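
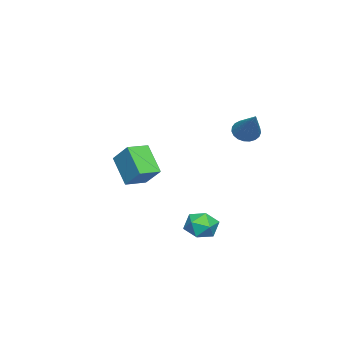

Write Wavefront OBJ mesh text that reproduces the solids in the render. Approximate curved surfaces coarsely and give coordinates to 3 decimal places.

v -4.045 1.785 0.354
v -3.557 1.587 0.009
v -2.795 2.615 1.646
v -3.605 1.823 -0.095
v -3.73 2.052 -0.122
v -3.909 2.235 -0.066
v -4.111 2.34 0.062
v -4.302 2.349 0.241
v -4.449 2.261 0.44
v -4.526 2.091 0.623
v -4.52 1.868 0.76
v -4.431 1.631 0.827
v -4.276 1.42 0.812
v -4.081 1.273 0.718
v -3.88 1.214 0.561
v -3.707 1.254 0.368
v -3.593 1.386 0.173
v -1.204 -3.063 -0.908
v -0.735 -2.22 -0.022
v -2.054 -2.49 -1.004
v -1.585 -1.647 -0.117
v -0.515 -2.233 -2.063
v -0.046 -1.39 -1.176
v -1.365 -1.66 -2.158
v -0.896 -0.817 -1.272
v 1.095 2.102 -3.311
v 1.771 2.44 -3.447
v 1.629 1.38 -2.453
v 2.305 1.718 -2.589
v 1.74 2.112 -2.25
v 1.41 2.558 -2.78
v 1.99 1.262 -3.12
v 1.66 1.708 -3.65
v 2.324 1.921 -3.329
v 2.169 2.446 -2.791
v 1.231 1.374 -3.109
v 1.076 1.899 -2.571
f 2 1 4
f 2 4 3
f 4 1 5
f 4 5 3
f 5 1 6
f 5 6 3
f 6 1 7
f 6 7 3
f 7 1 8
f 7 8 3
f 8 1 9
f 8 9 3
f 9 1 10
f 9 10 3
f 10 1 11
f 10 11 3
f 11 1 12
f 11 12 3
f 12 1 13
f 12 13 3
f 13 1 14
f 13 14 3
f 14 1 15
f 14 15 3
f 15 1 16
f 15 16 3
f 16 1 17
f 16 17 3
f 17 1 2
f 17 2 3
f 19 21 18
f 22 19 18
f 18 21 20
f 20 22 18
f 19 25 21
f 23 19 22
f 23 25 19
f 21 25 20
f 24 22 20
f 20 25 24
f 24 23 22
f 25 23 24
f 26 37 31
f 26 31 27
f 26 27 33
f 26 33 36
f 26 36 37
f 27 31 35
f 31 37 30
f 37 36 28
f 36 33 32
f 33 27 34
f 29 35 30
f 29 30 28
f 29 28 32
f 29 32 34
f 29 34 35
f 30 35 31
f 28 30 37
f 32 28 36
f 34 32 33
f 35 34 27



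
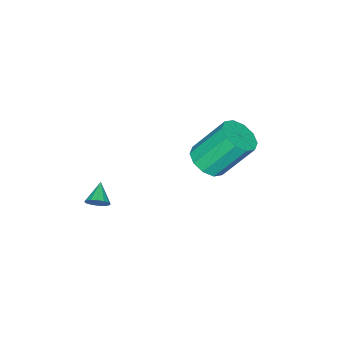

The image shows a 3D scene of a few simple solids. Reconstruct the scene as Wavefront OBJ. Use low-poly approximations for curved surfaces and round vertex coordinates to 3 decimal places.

v -1.364 0.725 -1.956
v -0.573 0.609 -1.542
v -1.325 1.659 0.19
v -2.116 1.775 -0.224
v -0.551 1.088 -1.823
v -1.303 2.138 -0.092
v -0.84 1.429 -2.155
v -1.592 2.479 -0.424
v -1.328 1.5 -2.411
v -2.08 2.551 -0.68
v -1.831 1.276 -2.493
v -2.583 2.326 -0.762
v -2.155 0.841 -2.37
v -2.907 1.891 -0.638
v -2.177 0.362 -2.088
v -2.929 1.412 -0.357
v -1.888 0.021 -1.756
v -2.64 1.071 -0.025
v -1.4 -0.051 -1.5
v -2.152 1 0.231
v -0.897 0.174 -1.418
v -1.649 1.224 0.313
v 3.411 -1.142 -2.03
v 3.75 -1.442 -1.774
v 2.649 -1.578 -1.53
v 3.724 -1.221 -1.622
v 3.613 -0.98 -1.579
v 3.449 -0.781 -1.657
v 3.274 -0.68 -1.835
v 3.136 -0.702 -2.065
v 3.072 -0.842 -2.285
v 3.098 -1.062 -2.437
v 3.209 -1.304 -2.48
v 3.373 -1.503 -2.402
v 3.548 -1.604 -2.225
v 3.686 -1.582 -1.995
f 2 1 5
f 2 5 3
f 3 5 6
f 3 6 4
f 5 1 7
f 5 7 6
f 6 7 8
f 6 8 4
f 7 1 9
f 7 9 8
f 8 9 10
f 8 10 4
f 9 1 11
f 9 11 10
f 10 11 12
f 10 12 4
f 11 1 13
f 11 13 12
f 12 13 14
f 12 14 4
f 13 1 15
f 13 15 14
f 14 15 16
f 14 16 4
f 15 1 17
f 15 17 16
f 16 17 18
f 16 18 4
f 17 1 19
f 17 19 18
f 18 19 20
f 18 20 4
f 19 1 21
f 19 21 20
f 20 21 22
f 20 22 4
f 21 1 2
f 21 2 22
f 22 2 3
f 22 3 4
f 24 23 26
f 24 26 25
f 26 23 27
f 26 27 25
f 27 23 28
f 27 28 25
f 28 23 29
f 28 29 25
f 29 23 30
f 29 30 25
f 30 23 31
f 30 31 25
f 31 23 32
f 31 32 25
f 32 23 33
f 32 33 25
f 33 23 34
f 33 34 25
f 34 23 35
f 34 35 25
f 35 23 36
f 35 36 25
f 36 23 24
f 36 24 25



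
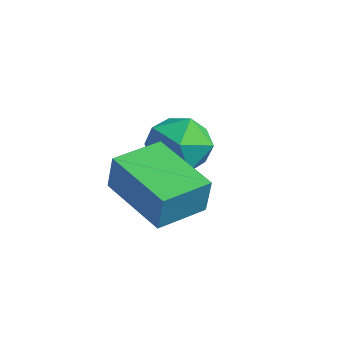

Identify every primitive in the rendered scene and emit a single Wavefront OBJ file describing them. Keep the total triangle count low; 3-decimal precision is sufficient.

v -1.704 4.401 -0.985
v -1.338 4.058 -1.686
v -2.002 3.122 -0.514
v -1.636 2.779 -1.215
v -1.148 3.174 -0.624
v -0.964 3.964 -0.915
v -2.376 3.216 -1.285
v -2.192 4.006 -1.576
v -1.754 3.325 -1.871
v -0.995 3.299 -1.463
v -2.345 3.881 -0.737
v -1.586 3.855 -0.329
v -0.81 0.993 -0.67
v -0.643 0.997 0.245
v -0.769 2.203 -0.682
v -0.601 2.206 0.233
v 0.841 0.934 -0.973
v 1.009 0.937 -0.058
v 0.883 2.143 -0.985
v 1.05 2.147 -0.07
f 1 12 6
f 1 6 2
f 1 2 8
f 1 8 11
f 1 11 12
f 2 6 10
f 6 12 5
f 12 11 3
f 11 8 7
f 8 2 9
f 4 10 5
f 4 5 3
f 4 3 7
f 4 7 9
f 4 9 10
f 5 10 6
f 3 5 12
f 7 3 11
f 9 7 8
f 10 9 2
f 14 16 13
f 17 14 13
f 13 16 15
f 15 17 13
f 14 20 16
f 18 14 17
f 18 20 14
f 16 20 15
f 19 17 15
f 15 20 19
f 19 18 17
f 20 18 19



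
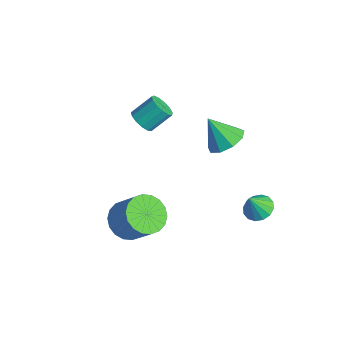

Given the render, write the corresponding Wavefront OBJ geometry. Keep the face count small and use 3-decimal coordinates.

v 2.241 2.159 1.555
v 2.93 1.468 1.653
v 1.499 1.601 2.845
v 3.107 2.018 1.992
v 2.879 2.634 2.127
v 2.353 3.028 1.995
v 1.775 3.015 1.656
v 1.415 2.601 1.27
v 1.442 1.981 1.017
v 1.843 1.444 1.016
v 2.431 1.241 1.267
v 0.607 -2.09 -4.231
v 1.473 -2.311 -4.838
v 2.578 -1.891 -3.416
v 1.713 -1.67 -2.809
v 1.401 -1.843 -4.921
v 2.506 -1.423 -3.498
v 1.172 -1.424 -4.867
v 2.277 -1.004 -3.444
v 0.831 -1.137 -4.687
v 1.936 -0.716 -3.264
v 0.446 -1.039 -4.417
v 1.551 -0.618 -2.994
v 0.093 -1.149 -4.11
v 1.198 -0.728 -2.687
v -0.159 -1.445 -3.827
v 0.947 -1.024 -2.404
v -0.258 -1.869 -3.624
v 0.847 -1.449 -2.202
v -0.186 -2.337 -3.542
v 0.919 -1.917 -2.119
v 0.043 -2.756 -3.596
v 1.148 -2.336 -2.173
v 0.384 -3.044 -3.776
v 1.489 -2.623 -2.353
v 0.769 -3.142 -4.046
v 1.874 -2.721 -2.623
v 1.122 -3.032 -4.353
v 2.227 -2.611 -2.93
v 1.373 -2.736 -4.636
v 2.479 -2.315 -3.213
v 3.549 3.209 -3.079
v 4.291 3.402 -3.01
v 3.591 2.651 -1.961
v 4.09 3.707 -2.851
v 3.744 3.878 -2.752
v 3.345 3.87 -2.741
v 3.001 3.685 -2.821
v 2.804 3.372 -2.969
v 2.807 3.015 -3.147
v 3.008 2.711 -3.307
v 3.354 2.539 -3.406
v 3.752 2.548 -3.417
v 4.096 2.733 -3.337
v 4.293 3.046 -3.189
v -2.084 0.043 0.053
v -1.377 -0 0.001
v -1.249 1.034 0.874
v -1.956 1.077 0.927
v -1.496 0.255 -0.284
v -1.368 1.289 0.59
v -1.802 0.442 -0.461
v -1.673 1.477 0.412
v -2.197 0.503 -0.475
v -2.069 1.538 0.398
v -2.556 0.418 -0.322
v -2.428 1.452 0.552
v -2.766 0.213 -0.049
v -2.638 1.248 0.825
v -2.759 -0.045 0.256
v -2.631 0.989 1.13
v -2.538 -0.276 0.497
v -2.41 0.759 1.37
v -2.173 -0.405 0.597
v -2.044 0.629 1.47
v -1.779 -0.393 0.524
v -1.651 0.642 1.398
v -1.483 -0.242 0.302
v -1.355 0.793 1.175
f 2 1 4
f 2 4 3
f 4 1 5
f 4 5 3
f 5 1 6
f 5 6 3
f 6 1 7
f 6 7 3
f 7 1 8
f 7 8 3
f 8 1 9
f 8 9 3
f 9 1 10
f 9 10 3
f 10 1 11
f 10 11 3
f 11 1 2
f 11 2 3
f 13 12 16
f 13 16 14
f 14 16 17
f 14 17 15
f 16 12 18
f 16 18 17
f 17 18 19
f 17 19 15
f 18 12 20
f 18 20 19
f 19 20 21
f 19 21 15
f 20 12 22
f 20 22 21
f 21 22 23
f 21 23 15
f 22 12 24
f 22 24 23
f 23 24 25
f 23 25 15
f 24 12 26
f 24 26 25
f 25 26 27
f 25 27 15
f 26 12 28
f 26 28 27
f 27 28 29
f 27 29 15
f 28 12 30
f 28 30 29
f 29 30 31
f 29 31 15
f 30 12 32
f 30 32 31
f 31 32 33
f 31 33 15
f 32 12 34
f 32 34 33
f 33 34 35
f 33 35 15
f 34 12 36
f 34 36 35
f 35 36 37
f 35 37 15
f 36 12 38
f 36 38 37
f 37 38 39
f 37 39 15
f 38 12 40
f 38 40 39
f 39 40 41
f 39 41 15
f 40 12 13
f 40 13 41
f 41 13 14
f 41 14 15
f 43 42 45
f 43 45 44
f 45 42 46
f 45 46 44
f 46 42 47
f 46 47 44
f 47 42 48
f 47 48 44
f 48 42 49
f 48 49 44
f 49 42 50
f 49 50 44
f 50 42 51
f 50 51 44
f 51 42 52
f 51 52 44
f 52 42 53
f 52 53 44
f 53 42 54
f 53 54 44
f 54 42 55
f 54 55 44
f 55 42 43
f 55 43 44
f 57 56 60
f 57 60 58
f 58 60 61
f 58 61 59
f 60 56 62
f 60 62 61
f 61 62 63
f 61 63 59
f 62 56 64
f 62 64 63
f 63 64 65
f 63 65 59
f 64 56 66
f 64 66 65
f 65 66 67
f 65 67 59
f 66 56 68
f 66 68 67
f 67 68 69
f 67 69 59
f 68 56 70
f 68 70 69
f 69 70 71
f 69 71 59
f 70 56 72
f 70 72 71
f 71 72 73
f 71 73 59
f 72 56 74
f 72 74 73
f 73 74 75
f 73 75 59
f 74 56 76
f 74 76 75
f 75 76 77
f 75 77 59
f 76 56 78
f 76 78 77
f 77 78 79
f 77 79 59
f 78 56 57
f 78 57 79
f 79 57 58
f 79 58 59



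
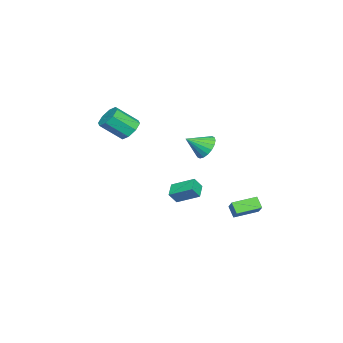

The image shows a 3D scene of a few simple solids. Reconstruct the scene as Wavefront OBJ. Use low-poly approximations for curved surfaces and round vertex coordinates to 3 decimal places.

v 1.761 0.77 -2.009
v 1.783 2.115 -1.345
v 2.63 0.938 -2.379
v 2.652 2.283 -1.715
v 2.108 0.437 -1.345
v 2.13 1.782 -0.681
v 2.977 0.605 -1.715
v 2.999 1.95 -1.051
v 0.154 -2.698 1.59
v 0.7 -2.158 1.877
v 1.252 -3.301 2.978
v 0.706 -3.842 2.69
v 0.152 -2.13 2.181
v 0.703 -3.273 3.282
v -0.395 -2.435 2.138
v 0.156 -3.578 3.239
v -0.62 -2.894 1.775
v -0.069 -4.037 2.875
v -0.392 -3.239 1.302
v 0.16 -4.382 2.403
v 0.157 -3.267 0.998
v 0.708 -4.41 2.099
v 0.704 -2.962 1.041
v 1.255 -4.105 2.142
v 0.929 -2.503 1.405
v 1.48 -3.646 2.505
v -0.293 1.604 0.691
v 0.472 1.982 0.525
v 0.353 0.636 1.469
v 0.355 2.163 0.847
v 0.109 2.232 1.138
v -0.216 2.178 1.34
v -0.557 2.009 1.414
v -0.845 1.761 1.345
v -1.025 1.481 1.146
v -1.059 1.225 0.857
v -0.942 1.045 0.535
v -0.696 0.975 0.244
v -0.371 1.03 0.042
v -0.03 1.198 -0.032
v 0.259 1.447 0.037
v 0.438 1.727 0.236
v -0.587 2.853 -3.887
v 0.1 3.261 -3.191
v -1.514 4.022 -3.657
v -0.827 4.43 -2.96
v -0.213 3.27 -4.5
v 0.474 3.678 -3.803
v -1.14 4.439 -4.269
v -0.453 4.847 -3.573
f 2 4 1
f 5 2 1
f 1 4 3
f 3 5 1
f 2 8 4
f 6 2 5
f 6 8 2
f 4 8 3
f 7 5 3
f 3 8 7
f 7 6 5
f 8 6 7
f 10 9 13
f 10 13 11
f 11 13 14
f 11 14 12
f 13 9 15
f 13 15 14
f 14 15 16
f 14 16 12
f 15 9 17
f 15 17 16
f 16 17 18
f 16 18 12
f 17 9 19
f 17 19 18
f 18 19 20
f 18 20 12
f 19 9 21
f 19 21 20
f 20 21 22
f 20 22 12
f 21 9 23
f 21 23 22
f 22 23 24
f 22 24 12
f 23 9 25
f 23 25 24
f 24 25 26
f 24 26 12
f 25 9 10
f 25 10 26
f 26 10 11
f 26 11 12
f 28 27 30
f 28 30 29
f 30 27 31
f 30 31 29
f 31 27 32
f 31 32 29
f 32 27 33
f 32 33 29
f 33 27 34
f 33 34 29
f 34 27 35
f 34 35 29
f 35 27 36
f 35 36 29
f 36 27 37
f 36 37 29
f 37 27 38
f 37 38 29
f 38 27 39
f 38 39 29
f 39 27 40
f 39 40 29
f 40 27 41
f 40 41 29
f 41 27 42
f 41 42 29
f 42 27 28
f 42 28 29
f 44 46 43
f 47 44 43
f 43 46 45
f 45 47 43
f 44 50 46
f 48 44 47
f 48 50 44
f 46 50 45
f 49 47 45
f 45 50 49
f 49 48 47
f 50 48 49



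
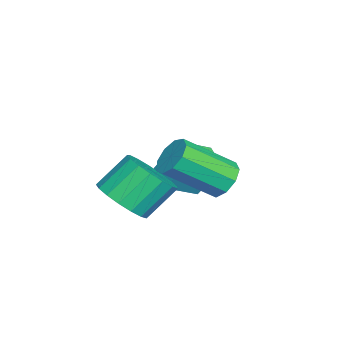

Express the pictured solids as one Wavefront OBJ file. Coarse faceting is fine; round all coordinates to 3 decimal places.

v -0.309 0.333 3.236
v 0.257 0.803 3.55
v 0.895 -0.823 4.837
v 0.329 -1.293 4.524
v -0.205 0.85 3.838
v 0.432 -0.777 5.125
v -0.717 0.655 3.845
v -0.079 -0.972 5.132
v -1.037 0.309 3.567
v -0.4 -1.317 4.854
v -1.017 -0.025 3.134
v -0.379 -1.652 4.421
v -0.665 -0.192 2.749
v -0.028 -1.818 4.036
v -0.147 -0.113 2.592
v 0.491 -1.739 3.88
v 0.296 0.175 2.737
v 0.933 -1.452 4.024
v 0.455 0.537 3.115
v 1.093 -1.09 4.402
v -0.061 -3.026 1.991
v 0.887 -2.505 2.121
v 0.23 -1.593 3.26
v -0.719 -2.114 3.129
v 0.641 -2.227 1.756
v -0.016 -1.314 2.894
v 0.234 -2.131 1.444
v -0.423 -1.219 2.582
v -0.241 -2.24 1.257
v -0.898 -1.328 2.395
v -0.674 -2.53 1.239
v -1.332 -1.617 2.377
v -0.968 -2.933 1.393
v -1.625 -2.021 2.531
v -1.053 -3.357 1.684
v -1.711 -2.445 2.822
v -0.912 -3.706 2.045
v -1.569 -2.794 3.183
v -0.575 -3.899 2.394
v -1.232 -2.987 3.532
v -0.121 -3.892 2.65
v -0.778 -2.98 3.789
v 0.347 -3.687 2.756
v -0.31 -2.774 3.894
v 0.721 -3.33 2.686
v 0.064 -2.418 3.824
v 0.916 -2.904 2.457
v 0.259 -1.991 3.595
v -4.459 -1.704 0.933
v -4.508 -0.829 2.343
v -3.419 -1.099 0.594
v -3.468 -0.224 2.004
v -3.672 -2.696 1.576
v -3.721 -1.821 2.986
v -2.632 -2.091 1.237
v -2.681 -1.216 2.647
f 2 1 5
f 2 5 3
f 3 5 6
f 3 6 4
f 5 1 7
f 5 7 6
f 6 7 8
f 6 8 4
f 7 1 9
f 7 9 8
f 8 9 10
f 8 10 4
f 9 1 11
f 9 11 10
f 10 11 12
f 10 12 4
f 11 1 13
f 11 13 12
f 12 13 14
f 12 14 4
f 13 1 15
f 13 15 14
f 14 15 16
f 14 16 4
f 15 1 17
f 15 17 16
f 16 17 18
f 16 18 4
f 17 1 19
f 17 19 18
f 18 19 20
f 18 20 4
f 19 1 2
f 19 2 20
f 20 2 3
f 20 3 4
f 22 21 25
f 22 25 23
f 23 25 26
f 23 26 24
f 25 21 27
f 25 27 26
f 26 27 28
f 26 28 24
f 27 21 29
f 27 29 28
f 28 29 30
f 28 30 24
f 29 21 31
f 29 31 30
f 30 31 32
f 30 32 24
f 31 21 33
f 31 33 32
f 32 33 34
f 32 34 24
f 33 21 35
f 33 35 34
f 34 35 36
f 34 36 24
f 35 21 37
f 35 37 36
f 36 37 38
f 36 38 24
f 37 21 39
f 37 39 38
f 38 39 40
f 38 40 24
f 39 21 41
f 39 41 40
f 40 41 42
f 40 42 24
f 41 21 43
f 41 43 42
f 42 43 44
f 42 44 24
f 43 21 45
f 43 45 44
f 44 45 46
f 44 46 24
f 45 21 47
f 45 47 46
f 46 47 48
f 46 48 24
f 47 21 22
f 47 22 48
f 48 22 23
f 48 23 24
f 50 52 49
f 53 50 49
f 49 52 51
f 51 53 49
f 50 56 52
f 54 50 53
f 54 56 50
f 52 56 51
f 55 53 51
f 51 56 55
f 55 54 53
f 56 54 55



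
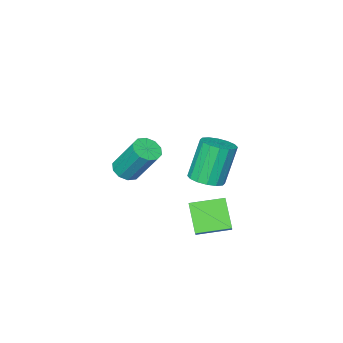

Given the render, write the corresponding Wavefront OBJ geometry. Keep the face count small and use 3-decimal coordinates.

v -2.983 -2.733 -0.719
v -2.305 -2.802 -0.56
v -2.599 -1.697 1.178
v -3.277 -1.627 1.019
v -2.351 -2.443 -0.796
v -2.645 -1.337 0.941
v -2.638 -2.194 -1.003
v -2.932 -1.089 0.734
v -3.057 -2.151 -1.101
v -3.351 -1.046 0.636
v -3.448 -2.33 -1.053
v -3.742 -1.225 0.684
v -3.661 -2.663 -0.878
v -3.955 -1.558 0.86
v -3.615 -3.023 -0.641
v -3.909 -1.917 1.096
v -3.328 -3.271 -0.434
v -3.622 -2.166 1.303
v -2.909 -3.314 -0.336
v -3.203 -2.209 1.401
v -2.518 -3.135 -0.384
v -2.812 -2.03 1.353
v -2.775 2.306 -1.993
v -3.181 1.358 -0.836
v -4.045 3.127 -1.766
v -4.452 2.179 -0.609
v -2.288 2.881 -1.351
v -2.695 1.933 -0.194
v -3.559 3.702 -1.124
v -3.965 2.754 0.033
v -3.055 2.618 1.481
v -2.481 2.114 1.683
v -3.211 2.017 3.52
v -3.785 2.522 3.319
v -2.329 2.485 1.763
v -3.059 2.388 3.6
v -2.371 2.892 1.767
v -3.102 2.795 3.605
v -2.597 3.225 1.695
v -3.327 3.129 3.533
v -2.945 3.396 1.566
v -3.675 3.299 3.403
v -3.323 3.358 1.414
v -4.053 3.262 3.251
v -3.629 3.123 1.28
v -4.359 3.026 3.117
v -3.781 2.752 1.2
v -4.511 2.655 3.037
v -3.738 2.345 1.195
v -4.469 2.248 3.033
v -3.513 2.011 1.267
v -4.243 1.915 3.105
v -3.165 1.841 1.397
v -3.895 1.744 3.234
v -2.787 1.878 1.549
v -3.517 1.782 3.386
f 2 1 5
f 2 5 3
f 3 5 6
f 3 6 4
f 5 1 7
f 5 7 6
f 6 7 8
f 6 8 4
f 7 1 9
f 7 9 8
f 8 9 10
f 8 10 4
f 9 1 11
f 9 11 10
f 10 11 12
f 10 12 4
f 11 1 13
f 11 13 12
f 12 13 14
f 12 14 4
f 13 1 15
f 13 15 14
f 14 15 16
f 14 16 4
f 15 1 17
f 15 17 16
f 16 17 18
f 16 18 4
f 17 1 19
f 17 19 18
f 18 19 20
f 18 20 4
f 19 1 21
f 19 21 20
f 20 21 22
f 20 22 4
f 21 1 2
f 21 2 22
f 22 2 3
f 22 3 4
f 24 26 23
f 27 24 23
f 23 26 25
f 25 27 23
f 24 30 26
f 28 24 27
f 28 30 24
f 26 30 25
f 29 27 25
f 25 30 29
f 29 28 27
f 30 28 29
f 32 31 35
f 32 35 33
f 33 35 36
f 33 36 34
f 35 31 37
f 35 37 36
f 36 37 38
f 36 38 34
f 37 31 39
f 37 39 38
f 38 39 40
f 38 40 34
f 39 31 41
f 39 41 40
f 40 41 42
f 40 42 34
f 41 31 43
f 41 43 42
f 42 43 44
f 42 44 34
f 43 31 45
f 43 45 44
f 44 45 46
f 44 46 34
f 45 31 47
f 45 47 46
f 46 47 48
f 46 48 34
f 47 31 49
f 47 49 48
f 48 49 50
f 48 50 34
f 49 31 51
f 49 51 50
f 50 51 52
f 50 52 34
f 51 31 53
f 51 53 52
f 52 53 54
f 52 54 34
f 53 31 55
f 53 55 54
f 54 55 56
f 54 56 34
f 55 31 32
f 55 32 56
f 56 32 33
f 56 33 34



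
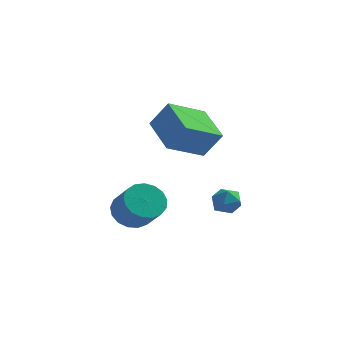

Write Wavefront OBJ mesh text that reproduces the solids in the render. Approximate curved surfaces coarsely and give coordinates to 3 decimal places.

v -1.655 0.12 -1.756
v -0.736 0.304 -2.251
v 0.094 -0.637 -1.059
v -0.825 -0.82 -0.564
v -0.774 0.687 -1.921
v 0.055 -0.254 -0.73
v -1.015 0.941 -1.553
v -0.185 0 -0.362
v -1.402 1.007 -1.232
v -0.573 0.066 -0.04
v -1.847 0.869 -1.03
v -1.017 -0.072 0.161
v -2.248 0.56 -0.995
v -1.418 -0.381 0.196
v -2.513 0.151 -1.134
v -1.683 -0.79 0.057
v -2.581 -0.266 -1.416
v -1.752 -1.207 -0.224
v -2.438 -0.594 -1.775
v -1.608 -1.535 -0.584
v -2.114 -0.758 -2.13
v -1.285 -1.699 -0.938
v -1.686 -0.721 -2.399
v -0.856 -1.662 -1.208
v -1.25 -0.492 -2.521
v -0.421 -1.433 -1.329
v -0.907 -0.122 -2.467
v -0.078 -1.063 -1.276
v 0.21 -1.221 2.998
v -0.888 0.504 3.723
v 1.664 0.102 2.054
v 0.565 1.827 2.78
v 1.075 -1.227 4.32
v -0.024 0.498 5.046
v 2.528 0.096 3.377
v 1.43 1.821 4.102
v 2.408 0.477 -0.179
v 3.211 0.438 -0.277
v 2.249 -0.418 -1.123
v 3.052 -0.457 -1.221
v 2.712 -0.744 -0.544
v 2.81 -0.191 0.039
v 2.65 0.211 -1.439
v 2.748 0.764 -0.856
v 3.36 0.273 -1.056
v 3.399 -0.317 -0.503
v 2.061 0.337 -0.897
v 2.1 -0.253 -0.344
f 2 1 5
f 2 5 3
f 3 5 6
f 3 6 4
f 5 1 7
f 5 7 6
f 6 7 8
f 6 8 4
f 7 1 9
f 7 9 8
f 8 9 10
f 8 10 4
f 9 1 11
f 9 11 10
f 10 11 12
f 10 12 4
f 11 1 13
f 11 13 12
f 12 13 14
f 12 14 4
f 13 1 15
f 13 15 14
f 14 15 16
f 14 16 4
f 15 1 17
f 15 17 16
f 16 17 18
f 16 18 4
f 17 1 19
f 17 19 18
f 18 19 20
f 18 20 4
f 19 1 21
f 19 21 20
f 20 21 22
f 20 22 4
f 21 1 23
f 21 23 22
f 22 23 24
f 22 24 4
f 23 1 25
f 23 25 24
f 24 25 26
f 24 26 4
f 25 1 27
f 25 27 26
f 26 27 28
f 26 28 4
f 27 1 2
f 27 2 28
f 28 2 3
f 28 3 4
f 30 32 29
f 33 30 29
f 29 32 31
f 31 33 29
f 30 36 32
f 34 30 33
f 34 36 30
f 32 36 31
f 35 33 31
f 31 36 35
f 35 34 33
f 36 34 35
f 37 48 42
f 37 42 38
f 37 38 44
f 37 44 47
f 37 47 48
f 38 42 46
f 42 48 41
f 48 47 39
f 47 44 43
f 44 38 45
f 40 46 41
f 40 41 39
f 40 39 43
f 40 43 45
f 40 45 46
f 41 46 42
f 39 41 48
f 43 39 47
f 45 43 44
f 46 45 38



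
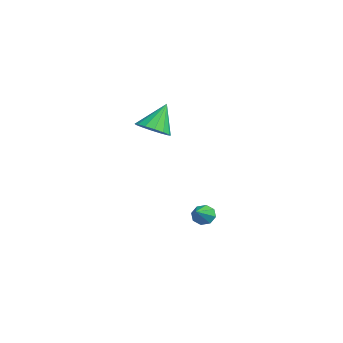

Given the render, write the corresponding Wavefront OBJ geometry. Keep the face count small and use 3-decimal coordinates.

v 2.747 -0.678 -3.66
v 3.196 -0.447 -4.085
v 3.873 -1.402 -2.86
v 3.12 -0.135 -3.695
v 2.825 -0.141 -3.285
v 2.484 -0.461 -3.094
v 2.297 -0.909 -3.235
v 2.373 -1.221 -3.625
v 2.668 -1.215 -4.035
v 3.009 -0.895 -4.225
v 2.901 -3.358 2.633
v 3.789 -3.489 3.002
v 2.399 -2.502 4.147
v 3.812 -3.049 2.761
v 3.591 -2.692 2.486
v 3.185 -2.513 2.25
v 2.704 -2.56 2.117
v 2.275 -2.822 2.122
v 2.014 -3.226 2.264
v 1.991 -3.666 2.505
v 2.211 -4.024 2.78
v 2.617 -4.202 3.016
v 3.099 -4.155 3.149
v 3.528 -3.894 3.144
f 2 1 4
f 2 4 3
f 4 1 5
f 4 5 3
f 5 1 6
f 5 6 3
f 6 1 7
f 6 7 3
f 7 1 8
f 7 8 3
f 8 1 9
f 8 9 3
f 9 1 10
f 9 10 3
f 10 1 2
f 10 2 3
f 12 11 14
f 12 14 13
f 14 11 15
f 14 15 13
f 15 11 16
f 15 16 13
f 16 11 17
f 16 17 13
f 17 11 18
f 17 18 13
f 18 11 19
f 18 19 13
f 19 11 20
f 19 20 13
f 20 11 21
f 20 21 13
f 21 11 22
f 21 22 13
f 22 11 23
f 22 23 13
f 23 11 24
f 23 24 13
f 24 11 12
f 24 12 13



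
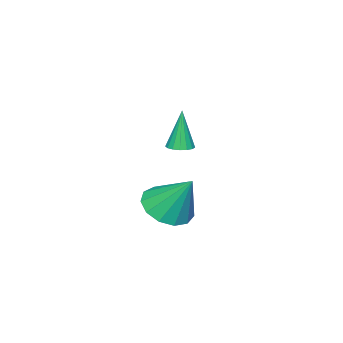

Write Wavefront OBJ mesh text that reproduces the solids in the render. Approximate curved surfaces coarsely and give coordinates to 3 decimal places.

v -1.241 0.147 0.379
v -0.698 -0.046 0.439
v -1.479 0.053 2.221
v -0.673 0.23 0.456
v -0.778 0.487 0.456
v -0.99 0.666 0.437
v -1.259 0.726 0.406
v -1.524 0.653 0.368
v -1.725 0.464 0.333
v -1.814 0.203 0.308
v -1.773 -0.072 0.299
v -1.61 -0.296 0.309
v -1.362 -0.419 0.335
v -1.087 -0.412 0.37
v -0.847 -0.278 0.408
v 3.319 3.124 -0.092
v 3.892 3.872 -0.621
v 3.341 4.256 1.532
v 3.307 4.011 -0.709
v 2.725 3.868 -0.602
v 2.332 3.489 -0.333
v 2.252 2.994 0.012
v 2.512 2.541 0.324
v 3.028 2.273 0.504
v 3.636 2.275 0.495
v 4.144 2.547 0.299
v 4.39 3.002 -0.021
v 4.296 3.496 -0.364
f 2 1 4
f 2 4 3
f 4 1 5
f 4 5 3
f 5 1 6
f 5 6 3
f 6 1 7
f 6 7 3
f 7 1 8
f 7 8 3
f 8 1 9
f 8 9 3
f 9 1 10
f 9 10 3
f 10 1 11
f 10 11 3
f 11 1 12
f 11 12 3
f 12 1 13
f 12 13 3
f 13 1 14
f 13 14 3
f 14 1 15
f 14 15 3
f 15 1 2
f 15 2 3
f 17 16 19
f 17 19 18
f 19 16 20
f 19 20 18
f 20 16 21
f 20 21 18
f 21 16 22
f 21 22 18
f 22 16 23
f 22 23 18
f 23 16 24
f 23 24 18
f 24 16 25
f 24 25 18
f 25 16 26
f 25 26 18
f 26 16 27
f 26 27 18
f 27 16 28
f 27 28 18
f 28 16 17
f 28 17 18



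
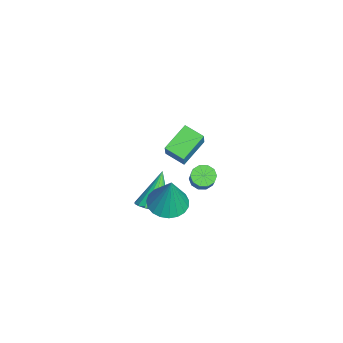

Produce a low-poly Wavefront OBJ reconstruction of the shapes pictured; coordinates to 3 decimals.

v 1.5 -1.633 0.555
v 1.92 -2.308 1.017
v 0.34 -1.147 2.325
v 2.163 -1.986 1.087
v 2.273 -1.593 1.052
v 2.231 -1.208 0.918
v 2.044 -0.908 0.713
v 1.749 -0.751 0.477
v 1.404 -0.768 0.256
v 1.079 -0.957 0.094
v 0.837 -1.279 0.024
v 0.726 -1.672 0.059
v 0.768 -2.057 0.193
v 0.956 -2.358 0.398
v 1.251 -2.515 0.634
v 1.595 -2.497 0.855
v 3.198 -0.823 2.631
v 4.155 -1.171 2.423
v 3.722 -0.637 4.729
v 4.202 -0.744 2.373
v 4.075 -0.331 2.368
v 3.797 -0.003 2.409
v 3.415 0.184 2.488
v 2.995 0.196 2.592
v 2.61 0.032 2.702
v 2.327 -0.279 2.801
v 2.195 -0.685 2.87
v 2.236 -1.115 2.898
v 2.443 -1.494 2.88
v 2.78 -1.757 2.819
v 3.19 -1.859 2.725
v 3.601 -1.781 2.615
v 3.943 -1.538 2.508
v -0.162 0.82 1.231
v 0.361 0.626 0.878
v 0.984 0.706 1.756
v 0.462 0.9 2.109
v 0.338 1.033 0.856
v 0.962 1.113 1.735
v 0.125 1.358 0.978
v 0.748 1.439 1.856
v -0.199 1.478 1.197
v 0.425 1.558 2.075
v -0.508 1.346 1.428
v 0.116 1.427 2.306
v -0.684 1.014 1.584
v -0.061 1.094 2.462
v -0.662 0.607 1.605
v -0.038 0.687 2.484
v -0.448 0.281 1.484
v 0.175 0.362 2.362
v -0.125 0.162 1.265
v 0.499 0.242 2.143
v 0.184 0.293 1.034
v 0.808 0.374 1.912
v -2.371 -0.103 0.258
v -2.956 -1.074 0.62
v -3.568 0.915 1.052
v -4.153 -0.056 1.415
v -1.587 -0.124 1.465
v -2.172 -1.095 1.828
v -2.784 0.894 2.26
v -3.369 -0.077 2.622
f 2 1 4
f 2 4 3
f 4 1 5
f 4 5 3
f 5 1 6
f 5 6 3
f 6 1 7
f 6 7 3
f 7 1 8
f 7 8 3
f 8 1 9
f 8 9 3
f 9 1 10
f 9 10 3
f 10 1 11
f 10 11 3
f 11 1 12
f 11 12 3
f 12 1 13
f 12 13 3
f 13 1 14
f 13 14 3
f 14 1 15
f 14 15 3
f 15 1 16
f 15 16 3
f 16 1 2
f 16 2 3
f 18 17 20
f 18 20 19
f 20 17 21
f 20 21 19
f 21 17 22
f 21 22 19
f 22 17 23
f 22 23 19
f 23 17 24
f 23 24 19
f 24 17 25
f 24 25 19
f 25 17 26
f 25 26 19
f 26 17 27
f 26 27 19
f 27 17 28
f 27 28 19
f 28 17 29
f 28 29 19
f 29 17 30
f 29 30 19
f 30 17 31
f 30 31 19
f 31 17 32
f 31 32 19
f 32 17 33
f 32 33 19
f 33 17 18
f 33 18 19
f 35 34 38
f 35 38 36
f 36 38 39
f 36 39 37
f 38 34 40
f 38 40 39
f 39 40 41
f 39 41 37
f 40 34 42
f 40 42 41
f 41 42 43
f 41 43 37
f 42 34 44
f 42 44 43
f 43 44 45
f 43 45 37
f 44 34 46
f 44 46 45
f 45 46 47
f 45 47 37
f 46 34 48
f 46 48 47
f 47 48 49
f 47 49 37
f 48 34 50
f 48 50 49
f 49 50 51
f 49 51 37
f 50 34 52
f 50 52 51
f 51 52 53
f 51 53 37
f 52 34 54
f 52 54 53
f 53 54 55
f 53 55 37
f 54 34 35
f 54 35 55
f 55 35 36
f 55 36 37
f 57 59 56
f 60 57 56
f 56 59 58
f 58 60 56
f 57 63 59
f 61 57 60
f 61 63 57
f 59 63 58
f 62 60 58
f 58 63 62
f 62 61 60
f 63 61 62



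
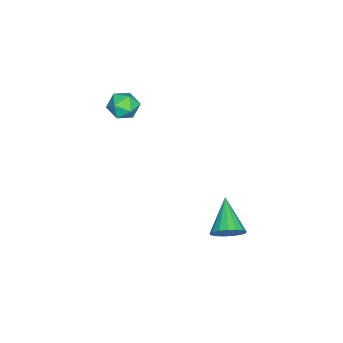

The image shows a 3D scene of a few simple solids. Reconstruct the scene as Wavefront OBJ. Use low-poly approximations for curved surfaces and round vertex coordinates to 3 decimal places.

v 4.736 3.974 -3.505
v 5.181 4.065 -2.822
v 3.244 3.406 -2.455
v 5.013 4.416 -2.872
v 4.781 4.666 -3.066
v 4.539 4.757 -3.361
v 4.341 4.669 -3.689
v 4.235 4.422 -3.974
v 4.242 4.073 -4.152
v 4.363 3.7 -4.182
v 4.57 3.391 -4.057
v 4.814 3.215 -3.805
v 5.04 3.213 -3.484
v 5.197 3.386 -3.168
v 5.248 3.693 -2.929
v 0.597 -1.781 0.509
v 0.935 -1.262 1.063
v 1.465 -2.738 0.877
v 1.803 -2.219 1.431
v 1.035 -2.51 1.55
v 0.498 -1.919 1.322
v 1.902 -2.081 0.618
v 1.365 -1.49 0.39
v 1.742 -1.447 1.13
v 1.205 -1.712 1.706
v 1.195 -2.288 0.234
v 0.658 -2.553 0.81
f 2 1 4
f 2 4 3
f 4 1 5
f 4 5 3
f 5 1 6
f 5 6 3
f 6 1 7
f 6 7 3
f 7 1 8
f 7 8 3
f 8 1 9
f 8 9 3
f 9 1 10
f 9 10 3
f 10 1 11
f 10 11 3
f 11 1 12
f 11 12 3
f 12 1 13
f 12 13 3
f 13 1 14
f 13 14 3
f 14 1 15
f 14 15 3
f 15 1 2
f 15 2 3
f 16 27 21
f 16 21 17
f 16 17 23
f 16 23 26
f 16 26 27
f 17 21 25
f 21 27 20
f 27 26 18
f 26 23 22
f 23 17 24
f 19 25 20
f 19 20 18
f 19 18 22
f 19 22 24
f 19 24 25
f 20 25 21
f 18 20 27
f 22 18 26
f 24 22 23
f 25 24 17



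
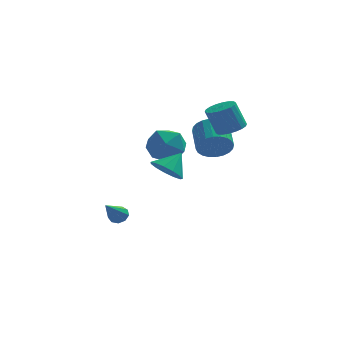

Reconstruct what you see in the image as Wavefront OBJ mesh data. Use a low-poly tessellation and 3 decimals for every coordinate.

v 0.409 -4.058 1.143
v 1.041 -4.752 1.099
v 1.171 -3.422 2.057
v 1.183 -4.397 0.733
v 1.08 -3.935 0.497
v 0.763 -3.511 0.466
v 0.334 -3.261 0.65
v -0.072 -3.265 0.991
v -0.325 -3.52 1.38
v -0.345 -3.946 1.694
v -0.126 -4.408 1.833
v 0.263 -4.759 1.753
v 0.698 -4.887 1.479
v -1.922 0.156 -3.958
v -1.447 0.241 -3.637
v -2.578 -0.996 -2.682
v -1.725 0.507 -3.54
v -2.096 0.608 -3.639
v -2.385 0.498 -3.887
v -2.458 0.228 -4.168
v -2.28 -0.075 -4.351
v -1.934 -0.271 -4.35
v -1.583 -0.266 -4.165
v -1.391 -0.064 -3.884
v 3.791 -0.152 2.27
v 4.566 -0.125 2.566
v 4.004 -0.002 4.027
v 3.229 -0.028 3.73
v 4.489 0.231 2.506
v 3.926 0.354 3.967
v 4.274 0.511 2.399
v 3.711 0.635 3.86
v 3.963 0.66 2.267
v 3.4 0.784 3.727
v 3.618 0.649 2.135
v 3.055 0.772 3.596
v 3.307 0.478 2.03
v 2.745 0.602 3.49
v 3.093 0.183 1.972
v 2.53 0.307 3.433
v 3.016 -0.178 1.973
v 2.454 -0.055 3.434
v 3.094 -0.534 2.033
v 2.531 -0.411 3.494
v 3.309 -0.815 2.14
v 2.746 -0.691 3.601
v 3.62 -0.964 2.273
v 3.057 -0.84 3.733
v 3.965 -0.952 2.404
v 3.402 -0.829 3.865
v 4.275 -0.782 2.51
v 3.713 -0.658 3.97
v 4.49 -0.487 2.567
v 3.927 -0.363 4.028
v 0.755 2.855 0.88
v 1.626 2.397 0.141
v -0.486 1.403 0.319
v 0.385 0.945 -0.42
v 0.518 0.88 0.802
v 1.285 1.778 1.148
v -0.145 2.022 -0.688
v 0.622 2.92 -0.342
v 1.069 1.882 -0.828
v 1.479 1.176 0.093
v -0.339 2.624 0.367
v 0.071 1.918 1.288
v 3.069 1.631 0.201
v 3.688 1.374 0.93
v 3.569 2.891 1.568
v 2.951 3.149 0.839
v 3.935 1.505 0.664
v 3.817 3.022 1.302
v 4.051 1.655 0.327
v 3.932 3.172 0.965
v 4.017 1.802 -0.029
v 3.898 3.319 0.609
v 3.839 1.923 -0.349
v 3.72 3.44 0.289
v 3.544 2 -0.586
v 3.425 3.517 0.052
v 3.176 2.02 -0.703
v 3.057 3.537 -0.065
v 2.792 1.981 -0.683
v 2.674 3.498 -0.045
v 2.451 1.889 -0.528
v 2.332 3.406 0.11
v 2.203 1.758 -0.262
v 2.085 3.275 0.376
v 2.088 1.608 0.075
v 1.969 3.125 0.713
v 2.122 1.461 0.431
v 2.003 2.978 1.069
v 2.3 1.34 0.751
v 2.181 2.857 1.389
v 2.595 1.263 0.988
v 2.476 2.78 1.626
v 2.963 1.243 1.105
v 2.844 2.76 1.743
v 3.346 1.282 1.085
v 3.228 2.799 1.723
f 2 1 4
f 2 4 3
f 4 1 5
f 4 5 3
f 5 1 6
f 5 6 3
f 6 1 7
f 6 7 3
f 7 1 8
f 7 8 3
f 8 1 9
f 8 9 3
f 9 1 10
f 9 10 3
f 10 1 11
f 10 11 3
f 11 1 12
f 11 12 3
f 12 1 13
f 12 13 3
f 13 1 2
f 13 2 3
f 15 14 17
f 15 17 16
f 17 14 18
f 17 18 16
f 18 14 19
f 18 19 16
f 19 14 20
f 19 20 16
f 20 14 21
f 20 21 16
f 21 14 22
f 21 22 16
f 22 14 23
f 22 23 16
f 23 14 24
f 23 24 16
f 24 14 15
f 24 15 16
f 26 25 29
f 26 29 27
f 27 29 30
f 27 30 28
f 29 25 31
f 29 31 30
f 30 31 32
f 30 32 28
f 31 25 33
f 31 33 32
f 32 33 34
f 32 34 28
f 33 25 35
f 33 35 34
f 34 35 36
f 34 36 28
f 35 25 37
f 35 37 36
f 36 37 38
f 36 38 28
f 37 25 39
f 37 39 38
f 38 39 40
f 38 40 28
f 39 25 41
f 39 41 40
f 40 41 42
f 40 42 28
f 41 25 43
f 41 43 42
f 42 43 44
f 42 44 28
f 43 25 45
f 43 45 44
f 44 45 46
f 44 46 28
f 45 25 47
f 45 47 46
f 46 47 48
f 46 48 28
f 47 25 49
f 47 49 48
f 48 49 50
f 48 50 28
f 49 25 51
f 49 51 50
f 50 51 52
f 50 52 28
f 51 25 53
f 51 53 52
f 52 53 54
f 52 54 28
f 53 25 26
f 53 26 54
f 54 26 27
f 54 27 28
f 55 66 60
f 55 60 56
f 55 56 62
f 55 62 65
f 55 65 66
f 56 60 64
f 60 66 59
f 66 65 57
f 65 62 61
f 62 56 63
f 58 64 59
f 58 59 57
f 58 57 61
f 58 61 63
f 58 63 64
f 59 64 60
f 57 59 66
f 61 57 65
f 63 61 62
f 64 63 56
f 68 67 71
f 68 71 69
f 69 71 72
f 69 72 70
f 71 67 73
f 71 73 72
f 72 73 74
f 72 74 70
f 73 67 75
f 73 75 74
f 74 75 76
f 74 76 70
f 75 67 77
f 75 77 76
f 76 77 78
f 76 78 70
f 77 67 79
f 77 79 78
f 78 79 80
f 78 80 70
f 79 67 81
f 79 81 80
f 80 81 82
f 80 82 70
f 81 67 83
f 81 83 82
f 82 83 84
f 82 84 70
f 83 67 85
f 83 85 84
f 84 85 86
f 84 86 70
f 85 67 87
f 85 87 86
f 86 87 88
f 86 88 70
f 87 67 89
f 87 89 88
f 88 89 90
f 88 90 70
f 89 67 91
f 89 91 90
f 90 91 92
f 90 92 70
f 91 67 93
f 91 93 92
f 92 93 94
f 92 94 70
f 93 67 95
f 93 95 94
f 94 95 96
f 94 96 70
f 95 67 97
f 95 97 96
f 96 97 98
f 96 98 70
f 97 67 99
f 97 99 98
f 98 99 100
f 98 100 70
f 99 67 68
f 99 68 100
f 100 68 69
f 100 69 70



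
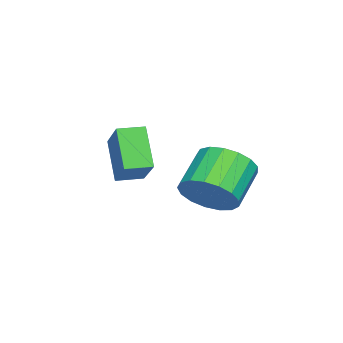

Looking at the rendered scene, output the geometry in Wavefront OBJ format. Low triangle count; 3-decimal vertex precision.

v -2.367 -1.569 0.179
v -3.286 -2.087 1.638
v -2.837 -0.686 0.197
v -3.756 -1.204 1.656
v -0.984 -0.856 1.304
v -1.903 -1.374 2.763
v -1.454 0.027 1.322
v -2.373 -0.491 2.781
v -0.597 2.057 0.537
v -0.093 1.573 1.361
v -1.46 1.9 2.387
v -1.963 2.383 1.563
v 0.054 2.068 1.399
v -1.313 2.394 2.425
v 0.051 2.559 1.24
v -1.315 2.886 2.266
v -0.1 2.936 0.919
v -1.466 3.262 1.946
v -0.364 3.111 0.511
v -1.731 3.437 1.538
v -0.682 3.045 0.109
v -2.049 3.371 1.136
v -0.98 2.752 -0.195
v -2.347 3.078 0.831
v -1.191 2.3 -0.332
v -2.557 2.627 0.695
v -1.265 1.793 -0.269
v -2.632 2.119 0.757
v -1.186 1.345 -0.022
v -2.553 1.672 1.004
v -0.972 1.061 0.353
v -2.339 1.387 1.379
v -0.672 1.005 0.77
v -2.039 1.331 1.797
v -0.355 1.19 1.134
v -1.722 1.516 2.16
f 2 4 1
f 5 2 1
f 1 4 3
f 3 5 1
f 2 8 4
f 6 2 5
f 6 8 2
f 4 8 3
f 7 5 3
f 3 8 7
f 7 6 5
f 8 6 7
f 10 9 13
f 10 13 11
f 11 13 14
f 11 14 12
f 13 9 15
f 13 15 14
f 14 15 16
f 14 16 12
f 15 9 17
f 15 17 16
f 16 17 18
f 16 18 12
f 17 9 19
f 17 19 18
f 18 19 20
f 18 20 12
f 19 9 21
f 19 21 20
f 20 21 22
f 20 22 12
f 21 9 23
f 21 23 22
f 22 23 24
f 22 24 12
f 23 9 25
f 23 25 24
f 24 25 26
f 24 26 12
f 25 9 27
f 25 27 26
f 26 27 28
f 26 28 12
f 27 9 29
f 27 29 28
f 28 29 30
f 28 30 12
f 29 9 31
f 29 31 30
f 30 31 32
f 30 32 12
f 31 9 33
f 31 33 32
f 32 33 34
f 32 34 12
f 33 9 35
f 33 35 34
f 34 35 36
f 34 36 12
f 35 9 10
f 35 10 36
f 36 10 11
f 36 11 12



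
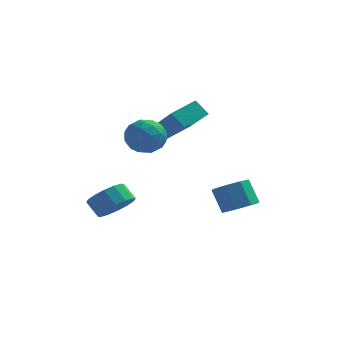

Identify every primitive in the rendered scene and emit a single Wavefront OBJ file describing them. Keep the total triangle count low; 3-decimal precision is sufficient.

v -2.209 -2.259 -1.513
v -1.687 -2.768 -0.814
v -2.31 -2.411 -0.089
v -2.831 -1.901 -0.787
v -1.454 -2.302 -0.843
v -2.076 -1.944 -0.118
v -1.422 -1.823 -1.052
v -2.045 -1.466 -0.327
v -1.602 -1.462 -1.384
v -2.224 -1.104 -0.659
v -1.944 -1.313 -1.751
v -2.566 -0.956 -1.026
v -2.357 -1.419 -2.053
v -2.979 -1.061 -1.328
v -2.73 -1.749 -2.211
v -3.353 -1.392 -1.486
v -2.964 -2.216 -2.182
v -3.586 -1.858 -1.457
v -2.995 -2.694 -1.973
v -3.618 -2.337 -1.248
v -2.816 -3.056 -1.641
v -3.438 -2.698 -0.916
v -2.474 -3.204 -1.274
v -3.096 -2.847 -0.549
v -2.061 -3.099 -0.972
v -2.683 -2.741 -0.247
v 0.43 0.304 2.843
v -0.229 0.503 3.595
v -0.62 1.505 1.604
v -1.28 1.704 2.356
v 1.34 1.576 3.304
v 0.68 1.775 4.056
v 0.289 2.777 2.065
v -0.37 2.976 2.817
v 2.682 2.992 -3.27
v 3.576 3.055 -2.872
v 2.971 3.551 -1.592
v 2.078 3.488 -1.99
v 3.369 3.689 -3.215
v 2.765 4.185 -1.935
v 2.76 3.915 -3.591
v 2.156 4.411 -2.311
v 2.106 3.6 -3.778
v 1.501 4.096 -2.498
v 1.789 2.929 -3.668
v 1.184 3.425 -2.388
v 1.995 2.295 -3.325
v 1.391 2.791 -2.045
v 2.604 2.069 -2.949
v 2 2.565 -1.669
v 3.259 2.384 -2.762
v 2.654 2.88 -1.482
v -2.186 0.502 1.824
v -1.268 1.051 1.992
v -1.432 -0.951 2.448
v -0.514 -0.402 2.616
v -1.388 -0.193 3.22
v -1.854 0.705 2.834
v -0.846 -0.605 1.606
v -1.312 0.293 1.22
v -0.44 0.367 1.857
v -0.775 0.622 2.855
v -1.925 -0.522 1.585
v -2.26 -0.267 2.583
v -1.794 0.904 1.853
v -0.906 -0.804 2.587
v -1.42 -0.681 2.942
v -0.881 -0.358 3.041
v -2.138 0.701 2.348
v -1.598 1.023 2.447
v -1.669 0.292 3.169
v -1.102 -0.923 1.993
v -0.562 -0.601 2.092
v -1.819 0.458 1.399
v -1.28 0.781 1.498
v -1.031 -0.192 1.271
v -0.767 0.825 1.873
v -0.323 -0.029 2.24
v -0.518 -0.149 1.646
v -0.793 0.379 1.419
v -0.964 0.974 2.459
v -0.52 0.12 2.826
v -1.034 0.243 3.181
v -1.308 0.771 2.954
v -0.477 0.572 2.38
v -2.18 -0.02 1.614
v -1.736 -0.874 1.981
v -1.392 -0.671 1.486
v -1.666 -0.143 1.259
v -2.377 0.129 2.2
v -1.933 -0.725 2.567
v -1.907 -0.279 3.021
v -2.182 0.249 2.794
v -2.223 -0.472 2.06
f 2 1 5
f 2 5 3
f 3 5 6
f 3 6 4
f 5 1 7
f 5 7 6
f 6 7 8
f 6 8 4
f 7 1 9
f 7 9 8
f 8 9 10
f 8 10 4
f 9 1 11
f 9 11 10
f 10 11 12
f 10 12 4
f 11 1 13
f 11 13 12
f 12 13 14
f 12 14 4
f 13 1 15
f 13 15 14
f 14 15 16
f 14 16 4
f 15 1 17
f 15 17 16
f 16 17 18
f 16 18 4
f 17 1 19
f 17 19 18
f 18 19 20
f 18 20 4
f 19 1 21
f 19 21 20
f 20 21 22
f 20 22 4
f 21 1 23
f 21 23 22
f 22 23 24
f 22 24 4
f 23 1 25
f 23 25 24
f 24 25 26
f 24 26 4
f 25 1 2
f 25 2 26
f 26 2 3
f 26 3 4
f 28 30 27
f 31 28 27
f 27 30 29
f 29 31 27
f 28 34 30
f 32 28 31
f 32 34 28
f 30 34 29
f 33 31 29
f 29 34 33
f 33 32 31
f 34 32 33
f 36 35 39
f 36 39 37
f 37 39 40
f 37 40 38
f 39 35 41
f 39 41 40
f 40 41 42
f 40 42 38
f 41 35 43
f 41 43 42
f 42 43 44
f 42 44 38
f 43 35 45
f 43 45 44
f 44 45 46
f 44 46 38
f 45 35 47
f 45 47 46
f 46 47 48
f 46 48 38
f 47 35 49
f 47 49 48
f 48 49 50
f 48 50 38
f 49 35 51
f 49 51 50
f 50 51 52
f 50 52 38
f 51 35 36
f 51 36 52
f 52 36 37
f 52 37 38
f 53 90 69
f 90 64 93
f 69 93 58
f 90 93 69
f 53 69 65
f 69 58 70
f 65 70 54
f 69 70 65
f 53 65 74
f 65 54 75
f 74 75 60
f 65 75 74
f 53 74 86
f 74 60 89
f 86 89 63
f 74 89 86
f 53 86 90
f 86 63 94
f 90 94 64
f 86 94 90
f 54 70 81
f 70 58 84
f 81 84 62
f 70 84 81
f 58 93 71
f 93 64 92
f 71 92 57
f 93 92 71
f 64 94 91
f 94 63 87
f 91 87 55
f 94 87 91
f 63 89 88
f 89 60 76
f 88 76 59
f 89 76 88
f 60 75 80
f 75 54 77
f 80 77 61
f 75 77 80
f 56 82 68
f 82 62 83
f 68 83 57
f 82 83 68
f 56 68 66
f 68 57 67
f 66 67 55
f 68 67 66
f 56 66 73
f 66 55 72
f 73 72 59
f 66 72 73
f 56 73 78
f 73 59 79
f 78 79 61
f 73 79 78
f 56 78 82
f 78 61 85
f 82 85 62
f 78 85 82
f 57 83 71
f 83 62 84
f 71 84 58
f 83 84 71
f 55 67 91
f 67 57 92
f 91 92 64
f 67 92 91
f 59 72 88
f 72 55 87
f 88 87 63
f 72 87 88
f 61 79 80
f 79 59 76
f 80 76 60
f 79 76 80
f 62 85 81
f 85 61 77
f 81 77 54
f 85 77 81



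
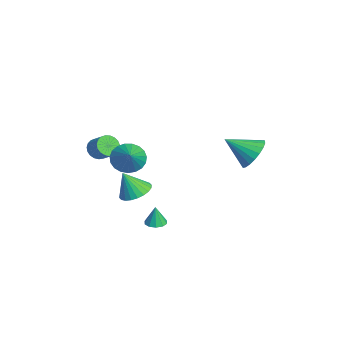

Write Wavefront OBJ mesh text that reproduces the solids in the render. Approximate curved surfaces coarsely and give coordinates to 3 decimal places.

v 0.245 -1.676 -1.629
v 1.137 -2.042 -1.732
v 0.135 -2.344 -0.191
v 1.212 -1.708 -1.571
v 1.141 -1.369 -1.419
v 0.932 -1.077 -1.299
v 0.62 -0.876 -1.229
v 0.25 -0.796 -1.22
v -0.121 -0.851 -1.274
v -0.436 -1.031 -1.381
v -0.647 -1.309 -1.527
v -0.723 -1.643 -1.688
v -0.651 -1.982 -1.84
v -0.443 -2.275 -1.96
v -0.13 -2.476 -2.03
v 0.24 -2.555 -2.038
v 0.61 -2.501 -1.985
v 0.925 -2.321 -1.877
v 2.043 4.36 1.708
v 2.97 4.47 2.251
v 1.617 2.88 2.732
v 2.688 4.72 2.495
v 2.295 4.908 2.603
v 1.858 5.001 2.557
v 1.453 4.984 2.363
v 1.15 4.858 2.056
v 1.001 4.646 1.689
v 1.033 4.385 1.325
v 1.239 4.12 1.027
v 1.584 3.896 0.847
v 2.008 3.752 0.815
v 2.438 3.714 0.938
v 2.8 3.787 1.194
v 3.031 3.959 1.539
v 3.091 4.201 1.912
v 2.867 -1.009 -2.5
v 3.471 -1.096 -2.505
v 2.873 -1.031 -1.32
v 3.406 -0.724 -2.498
v 3.136 -0.462 -2.492
v 2.762 -0.409 -2.489
v 2.429 -0.585 -2.49
v 2.263 -0.923 -2.495
v 2.327 -1.294 -2.502
v 2.598 -1.557 -2.508
v 2.971 -1.61 -2.511
v 3.304 -1.434 -2.51
v -2.286 -3.32 0.405
v -1.77 -3.615 -0
v -0.997 -3.155 0.65
v -1.514 -2.86 1.055
v -1.813 -3.352 -0.136
v -1.04 -2.892 0.514
v -1.937 -3.083 -0.178
v -1.164 -2.623 0.472
v -2.122 -2.855 -0.12
v -1.349 -2.395 0.531
v -2.336 -2.707 0.03
v -1.563 -2.247 0.68
v -2.541 -2.666 0.244
v -1.768 -2.206 0.894
v -2.702 -2.737 0.486
v -1.929 -2.277 1.136
v -2.791 -2.91 0.714
v -2.018 -2.45 1.364
v -2.793 -3.153 0.889
v -2.02 -2.693 1.539
v -2.707 -3.425 0.98
v -1.934 -2.965 1.63
v -2.549 -3.679 0.971
v -1.776 -3.219 1.621
v -2.345 -3.871 0.865
v -1.572 -3.411 1.515
v -2.131 -3.968 0.679
v -1.358 -3.507 1.329
v -1.944 -3.952 0.446
v -1.171 -3.492 1.096
v -1.816 -3.828 0.205
v -1.043 -3.367 0.856
v 0.273 -2.052 1.014
v 0.852 -2.149 0.217
v 1.647 -2.148 2.026
v 0.844 -1.741 0.268
v 0.737 -1.386 0.447
v 0.55 -1.146 0.724
v 0.314 -1.063 1.052
v 0.072 -1.151 1.372
v -0.136 -1.395 1.631
v -0.273 -1.752 1.783
v -0.316 -2.161 1.802
v -0.257 -2.551 1.685
v -0.106 -2.855 1.452
v 0.11 -3.02 1.143
v 0.354 -3.017 0.811
v 0.584 -2.848 0.515
v 0.76 -2.541 0.305
f 2 1 4
f 2 4 3
f 4 1 5
f 4 5 3
f 5 1 6
f 5 6 3
f 6 1 7
f 6 7 3
f 7 1 8
f 7 8 3
f 8 1 9
f 8 9 3
f 9 1 10
f 9 10 3
f 10 1 11
f 10 11 3
f 11 1 12
f 11 12 3
f 12 1 13
f 12 13 3
f 13 1 14
f 13 14 3
f 14 1 15
f 14 15 3
f 15 1 16
f 15 16 3
f 16 1 17
f 16 17 3
f 17 1 18
f 17 18 3
f 18 1 2
f 18 2 3
f 20 19 22
f 20 22 21
f 22 19 23
f 22 23 21
f 23 19 24
f 23 24 21
f 24 19 25
f 24 25 21
f 25 19 26
f 25 26 21
f 26 19 27
f 26 27 21
f 27 19 28
f 27 28 21
f 28 19 29
f 28 29 21
f 29 19 30
f 29 30 21
f 30 19 31
f 30 31 21
f 31 19 32
f 31 32 21
f 32 19 33
f 32 33 21
f 33 19 34
f 33 34 21
f 34 19 35
f 34 35 21
f 35 19 20
f 35 20 21
f 37 36 39
f 37 39 38
f 39 36 40
f 39 40 38
f 40 36 41
f 40 41 38
f 41 36 42
f 41 42 38
f 42 36 43
f 42 43 38
f 43 36 44
f 43 44 38
f 44 36 45
f 44 45 38
f 45 36 46
f 45 46 38
f 46 36 47
f 46 47 38
f 47 36 37
f 47 37 38
f 49 48 52
f 49 52 50
f 50 52 53
f 50 53 51
f 52 48 54
f 52 54 53
f 53 54 55
f 53 55 51
f 54 48 56
f 54 56 55
f 55 56 57
f 55 57 51
f 56 48 58
f 56 58 57
f 57 58 59
f 57 59 51
f 58 48 60
f 58 60 59
f 59 60 61
f 59 61 51
f 60 48 62
f 60 62 61
f 61 62 63
f 61 63 51
f 62 48 64
f 62 64 63
f 63 64 65
f 63 65 51
f 64 48 66
f 64 66 65
f 65 66 67
f 65 67 51
f 66 48 68
f 66 68 67
f 67 68 69
f 67 69 51
f 68 48 70
f 68 70 69
f 69 70 71
f 69 71 51
f 70 48 72
f 70 72 71
f 71 72 73
f 71 73 51
f 72 48 74
f 72 74 73
f 73 74 75
f 73 75 51
f 74 48 76
f 74 76 75
f 75 76 77
f 75 77 51
f 76 48 78
f 76 78 77
f 77 78 79
f 77 79 51
f 78 48 49
f 78 49 79
f 79 49 50
f 79 50 51
f 81 80 83
f 81 83 82
f 83 80 84
f 83 84 82
f 84 80 85
f 84 85 82
f 85 80 86
f 85 86 82
f 86 80 87
f 86 87 82
f 87 80 88
f 87 88 82
f 88 80 89
f 88 89 82
f 89 80 90
f 89 90 82
f 90 80 91
f 90 91 82
f 91 80 92
f 91 92 82
f 92 80 93
f 92 93 82
f 93 80 94
f 93 94 82
f 94 80 95
f 94 95 82
f 95 80 96
f 95 96 82
f 96 80 81
f 96 81 82



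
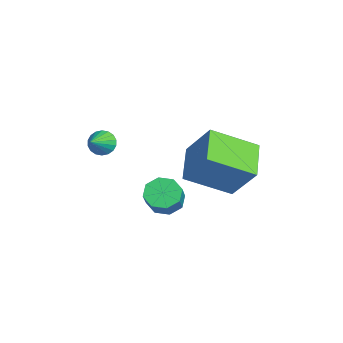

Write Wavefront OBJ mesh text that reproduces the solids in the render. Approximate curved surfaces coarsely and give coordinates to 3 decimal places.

v -3.998 -0.679 1.098
v -3.687 -0.722 0.563
v -3.102 -1.221 1.662
v -3.603 -0.479 0.663
v -3.598 -0.275 0.85
v -3.672 -0.152 1.085
v -3.81 -0.133 1.323
v -3.986 -0.222 1.517
v -4.164 -0.402 1.627
v -4.309 -0.636 1.632
v -4.393 -0.879 1.532
v -4.398 -1.082 1.346
v -4.325 -1.206 1.11
v -4.186 -1.225 0.872
v -4.011 -1.136 0.679
v -3.833 -0.956 0.568
v -3.084 2.528 0.985
v -2.212 3.326 2.485
v -3.1 4.465 -0.037
v -2.228 5.263 1.463
v -1.492 2.157 0.257
v -0.62 2.955 1.757
v -1.508 4.094 -0.765
v -0.636 4.892 0.735
v -1.782 1.533 -1.012
v -1.376 2.128 -1.285
v -0.353 1.882 -0.302
v -0.758 1.287 -0.028
v -1.749 2.287 -0.857
v -0.726 2.041 0.126
v -2.141 2.004 -0.52
v -1.118 1.758 0.463
v -2.322 1.446 -0.471
v -1.299 1.2 0.513
v -2.187 0.938 -0.738
v -1.164 0.692 0.245
v -1.814 0.779 -1.166
v -0.791 0.533 -0.183
v -1.422 1.062 -1.503
v -0.399 0.816 -0.52
v -1.241 1.62 -1.553
v -0.218 1.374 -0.569
f 2 1 4
f 2 4 3
f 4 1 5
f 4 5 3
f 5 1 6
f 5 6 3
f 6 1 7
f 6 7 3
f 7 1 8
f 7 8 3
f 8 1 9
f 8 9 3
f 9 1 10
f 9 10 3
f 10 1 11
f 10 11 3
f 11 1 12
f 11 12 3
f 12 1 13
f 12 13 3
f 13 1 14
f 13 14 3
f 14 1 15
f 14 15 3
f 15 1 16
f 15 16 3
f 16 1 2
f 16 2 3
f 18 20 17
f 21 18 17
f 17 20 19
f 19 21 17
f 18 24 20
f 22 18 21
f 22 24 18
f 20 24 19
f 23 21 19
f 19 24 23
f 23 22 21
f 24 22 23
f 26 25 29
f 26 29 27
f 27 29 30
f 27 30 28
f 29 25 31
f 29 31 30
f 30 31 32
f 30 32 28
f 31 25 33
f 31 33 32
f 32 33 34
f 32 34 28
f 33 25 35
f 33 35 34
f 34 35 36
f 34 36 28
f 35 25 37
f 35 37 36
f 36 37 38
f 36 38 28
f 37 25 39
f 37 39 38
f 38 39 40
f 38 40 28
f 39 25 41
f 39 41 40
f 40 41 42
f 40 42 28
f 41 25 26
f 41 26 42
f 42 26 27
f 42 27 28



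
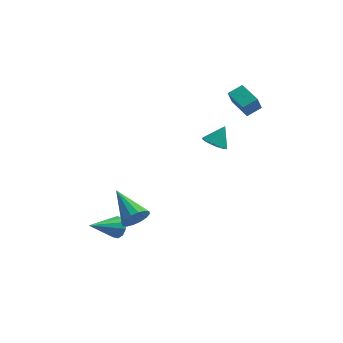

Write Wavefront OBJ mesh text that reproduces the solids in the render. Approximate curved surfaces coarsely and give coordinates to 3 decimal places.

v 1.645 1.314 1.104
v 2.056 0.755 1.196
v 2.135 1.826 2.036
v 2.244 0.974 0.977
v 2.271 1.285 0.792
v 2.131 1.603 0.691
v 1.861 1.844 0.7
v 1.533 1.943 0.818
v 1.235 1.874 1.013
v 1.047 1.655 1.232
v 1.02 1.344 1.416
v 1.16 1.026 1.517
v 1.43 0.785 1.508
v 1.758 0.685 1.39
v -2.035 -1.407 -2.647
v -1.578 -1.401 -2.003
v -3.145 0.147 -1.873
v -1.397 -1.142 -2.264
v -1.388 -0.955 -2.627
v -1.552 -0.888 -2.995
v -1.845 -0.96 -3.271
v -2.19 -1.152 -3.379
v -2.493 -1.412 -3.291
v -2.673 -1.671 -3.031
v -2.683 -1.859 -2.668
v -2.519 -1.926 -2.299
v -2.225 -1.853 -2.024
v -1.881 -1.661 -1.916
v 2.38 4.002 2.191
v 2.17 3.739 3.047
v 3.089 4.459 2.506
v 2.878 4.196 3.362
v 3.182 2.864 2.038
v 2.971 2.601 2.894
v 3.89 3.321 2.353
v 3.68 3.058 3.209
v -3.073 -0.303 -4.423
v -2.621 -0.705 -4.158
v -4.387 -1.197 -3.537
v -2.669 -0.387 -3.908
v -2.871 -0.036 -3.855
v -3.15 0.212 -4.018
v -3.399 0.264 -4.337
v -3.524 0.098 -4.688
v -3.477 -0.22 -4.939
v -3.275 -0.57 -4.992
v -2.996 -0.819 -4.828
v -2.746 -0.87 -4.51
f 2 1 4
f 2 4 3
f 4 1 5
f 4 5 3
f 5 1 6
f 5 6 3
f 6 1 7
f 6 7 3
f 7 1 8
f 7 8 3
f 8 1 9
f 8 9 3
f 9 1 10
f 9 10 3
f 10 1 11
f 10 11 3
f 11 1 12
f 11 12 3
f 12 1 13
f 12 13 3
f 13 1 14
f 13 14 3
f 14 1 2
f 14 2 3
f 16 15 18
f 16 18 17
f 18 15 19
f 18 19 17
f 19 15 20
f 19 20 17
f 20 15 21
f 20 21 17
f 21 15 22
f 21 22 17
f 22 15 23
f 22 23 17
f 23 15 24
f 23 24 17
f 24 15 25
f 24 25 17
f 25 15 26
f 25 26 17
f 26 15 27
f 26 27 17
f 27 15 28
f 27 28 17
f 28 15 16
f 28 16 17
f 30 32 29
f 33 30 29
f 29 32 31
f 31 33 29
f 30 36 32
f 34 30 33
f 34 36 30
f 32 36 31
f 35 33 31
f 31 36 35
f 35 34 33
f 36 34 35
f 38 37 40
f 38 40 39
f 40 37 41
f 40 41 39
f 41 37 42
f 41 42 39
f 42 37 43
f 42 43 39
f 43 37 44
f 43 44 39
f 44 37 45
f 44 45 39
f 45 37 46
f 45 46 39
f 46 37 47
f 46 47 39
f 47 37 48
f 47 48 39
f 48 37 38
f 48 38 39



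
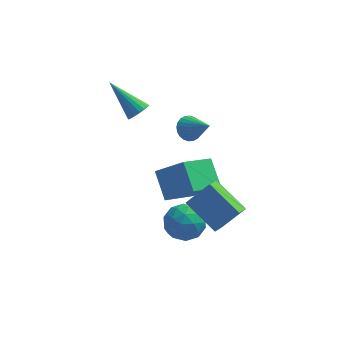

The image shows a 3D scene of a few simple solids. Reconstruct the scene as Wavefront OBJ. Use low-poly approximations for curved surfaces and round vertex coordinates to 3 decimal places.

v 1.605 0.999 -3.581
v 2.229 0.897 -2.741
v 0.851 -0.477 -3.199
v 1.475 -0.579 -2.359
v 0.735 0.169 -2.378
v 1.202 1.081 -2.614
v 1.878 -0.661 -3.326
v 2.345 0.251 -3.562
v 2.398 -0.128 -2.583
v 1.691 0.384 -1.997
v 1.389 0.036 -3.943
v 0.682 0.548 -3.357
v 1.984 1.078 -3.195
v 1.096 -0.658 -2.745
v 0.662 -0.218 -2.757
v 1.029 -0.278 -2.263
v 1.38 1.186 -3.12
v 1.746 1.126 -2.626
v 0.868 0.698 -2.413
v 1.334 -0.706 -3.314
v 1.7 -0.766 -2.82
v 2.051 0.698 -3.677
v 2.418 0.638 -3.183
v 2.212 -0.278 -3.527
v 2.449 0.415 -2.608
v 2.006 -0.452 -2.383
v 2.243 -0.501 -2.952
v 2.517 0.035 -3.091
v 2.034 0.717 -2.263
v 1.591 -0.151 -2.039
v 1.156 0.288 -2.05
v 1.43 0.825 -2.189
v 2.133 0.114 -2.171
v 1.489 0.571 -3.901
v 1.046 -0.297 -3.677
v 1.65 -0.405 -3.751
v 1.924 0.132 -3.89
v 1.074 0.872 -3.557
v 0.631 0.005 -3.332
v 0.563 0.385 -2.849
v 0.837 0.921 -2.988
v 0.947 0.306 -3.769
v 1.847 1.085 -1.476
v 1.267 2.231 -0.441
v 0.505 1.428 -2.609
v -0.076 2.575 -1.574
v 2.996 2.505 -2.406
v 2.415 3.652 -1.371
v 1.653 2.849 -3.539
v 1.073 3.995 -2.504
v -0.861 3.065 2.275
v -0.439 3.035 2.729
v -2.279 3.815 3.645
v -0.402 3.289 2.627
v -0.456 3.499 2.456
v -0.591 3.622 2.249
v -0.779 3.635 2.047
v -0.983 3.535 1.891
v -1.162 3.342 1.81
v -1.283 3.094 1.822
v -1.319 2.84 1.923
v -1.265 2.631 2.094
v -1.13 2.507 2.301
v -0.943 2.494 2.503
v -0.739 2.594 2.66
v -0.559 2.787 2.74
v 1.557 1.968 2.284
v 1.786 1.591 1.753
v 2.543 1.172 3.276
v 1.958 1.798 1.749
v 2.069 2.031 1.826
v 2.102 2.255 1.972
v 2.052 2.435 2.166
v 1.926 2.543 2.378
v 1.745 2.565 2.576
v 1.535 2.495 2.729
v 1.328 2.345 2.814
v 1.156 2.138 2.819
v 1.045 1.905 2.742
v 1.012 1.682 2.596
v 1.062 1.502 2.402
v 1.187 1.393 2.19
v 1.369 1.372 1.992
v 1.579 1.442 1.839
v 1.598 0.02 -1.325
v 2.639 0.302 -0.129
v 1.845 0.758 -1.714
v 2.886 1.04 -0.518
v 3.014 -0.98 -2.322
v 4.055 -0.698 -1.126
v 3.261 -0.242 -2.711
v 4.302 0.04 -1.515
f 1 38 17
f 38 12 41
f 17 41 6
f 38 41 17
f 1 17 13
f 17 6 18
f 13 18 2
f 17 18 13
f 1 13 22
f 13 2 23
f 22 23 8
f 13 23 22
f 1 22 34
f 22 8 37
f 34 37 11
f 22 37 34
f 1 34 38
f 34 11 42
f 38 42 12
f 34 42 38
f 2 18 29
f 18 6 32
f 29 32 10
f 18 32 29
f 6 41 19
f 41 12 40
f 19 40 5
f 41 40 19
f 12 42 39
f 42 11 35
f 39 35 3
f 42 35 39
f 11 37 36
f 37 8 24
f 36 24 7
f 37 24 36
f 8 23 28
f 23 2 25
f 28 25 9
f 23 25 28
f 4 30 16
f 30 10 31
f 16 31 5
f 30 31 16
f 4 16 14
f 16 5 15
f 14 15 3
f 16 15 14
f 4 14 21
f 14 3 20
f 21 20 7
f 14 20 21
f 4 21 26
f 21 7 27
f 26 27 9
f 21 27 26
f 4 26 30
f 26 9 33
f 30 33 10
f 26 33 30
f 5 31 19
f 31 10 32
f 19 32 6
f 31 32 19
f 3 15 39
f 15 5 40
f 39 40 12
f 15 40 39
f 7 20 36
f 20 3 35
f 36 35 11
f 20 35 36
f 9 27 28
f 27 7 24
f 28 24 8
f 27 24 28
f 10 33 29
f 33 9 25
f 29 25 2
f 33 25 29
f 44 46 43
f 47 44 43
f 43 46 45
f 45 47 43
f 44 50 46
f 48 44 47
f 48 50 44
f 46 50 45
f 49 47 45
f 45 50 49
f 49 48 47
f 50 48 49
f 52 51 54
f 52 54 53
f 54 51 55
f 54 55 53
f 55 51 56
f 55 56 53
f 56 51 57
f 56 57 53
f 57 51 58
f 57 58 53
f 58 51 59
f 58 59 53
f 59 51 60
f 59 60 53
f 60 51 61
f 60 61 53
f 61 51 62
f 61 62 53
f 62 51 63
f 62 63 53
f 63 51 64
f 63 64 53
f 64 51 65
f 64 65 53
f 65 51 66
f 65 66 53
f 66 51 52
f 66 52 53
f 68 67 70
f 68 70 69
f 70 67 71
f 70 71 69
f 71 67 72
f 71 72 69
f 72 67 73
f 72 73 69
f 73 67 74
f 73 74 69
f 74 67 75
f 74 75 69
f 75 67 76
f 75 76 69
f 76 67 77
f 76 77 69
f 77 67 78
f 77 78 69
f 78 67 79
f 78 79 69
f 79 67 80
f 79 80 69
f 80 67 81
f 80 81 69
f 81 67 82
f 81 82 69
f 82 67 83
f 82 83 69
f 83 67 84
f 83 84 69
f 84 67 68
f 84 68 69
f 86 88 85
f 89 86 85
f 85 88 87
f 87 89 85
f 86 92 88
f 90 86 89
f 90 92 86
f 88 92 87
f 91 89 87
f 87 92 91
f 91 90 89
f 92 90 91



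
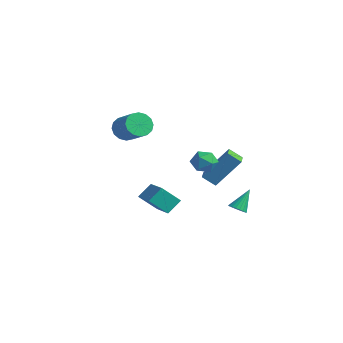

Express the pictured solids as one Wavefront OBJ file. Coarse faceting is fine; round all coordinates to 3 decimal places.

v 2.776 -1.656 0.854
v 3.377 -1.974 1.254
v 2.883 -2.566 -0.034
v 3.484 -2.884 0.366
v 2.753 -2.917 0.661
v 2.687 -2.354 1.209
v 3.573 -2.186 0.011
v 3.507 -1.623 0.559
v 3.869 -2.302 0.732
v 3.363 -2.754 1.134
v 2.897 -1.786 0.086
v 2.391 -2.238 0.488
v 1.821 -1.467 -1.167
v 2.537 -0.344 0.521
v 1.026 -0.79 -1.28
v 1.742 0.333 0.408
v 2.338 -0.953 -1.728
v 3.054 0.17 -0.04
v 1.543 -0.276 -1.841
v 2.259 0.847 -0.153
v -0.264 -4.074 -2.704
v -0.237 -3.283 -1.97
v 0.233 -3.215 -3.648
v 0.26 -2.423 -2.914
v 1.44 -4.557 -2.246
v 1.467 -3.765 -1.512
v 1.937 -3.697 -3.19
v 1.964 -2.906 -2.456
v -4.654 -1.942 0.326
v -4.26 -2.155 -0.396
v -2.811 -2.211 0.412
v -3.206 -1.998 1.134
v -4.249 -1.716 -0.386
v -2.8 -1.772 0.422
v -4.346 -1.337 -0.185
v -2.897 -1.393 0.623
v -4.526 -1.12 0.153
v -3.077 -1.176 0.961
v -4.741 -1.123 0.537
v -3.292 -1.179 1.345
v -4.932 -1.346 0.865
v -3.483 -1.402 1.673
v -5.049 -1.729 1.048
v -3.6 -1.785 1.856
v -5.06 -2.168 1.038
v -3.611 -2.224 1.846
v -4.963 -2.547 0.837
v -3.514 -2.603 1.645
v -4.783 -2.764 0.499
v -3.334 -2.82 1.307
v -4.568 -2.761 0.115
v -3.119 -2.817 0.923
v -4.377 -2.538 -0.213
v -2.928 -2.594 0.595
v 1.884 0.822 -4.119
v 2.298 1.128 -4.311
v 1.776 1.718 -2.921
v 2.116 1.231 -4.404
v 1.893 1.263 -4.448
v 1.67 1.218 -4.435
v 1.483 1.105 -4.367
v 1.365 0.943 -4.256
v 1.337 0.76 -4.122
v 1.404 0.588 -3.987
v 1.553 0.456 -3.875
v 1.76 0.388 -3.805
v 1.988 0.394 -3.79
v 2.198 0.474 -3.831
v 2.354 0.615 -3.922
v 2.428 0.791 -4.048
v 2.408 0.973 -4.185
f 1 12 6
f 1 6 2
f 1 2 8
f 1 8 11
f 1 11 12
f 2 6 10
f 6 12 5
f 12 11 3
f 11 8 7
f 8 2 9
f 4 10 5
f 4 5 3
f 4 3 7
f 4 7 9
f 4 9 10
f 5 10 6
f 3 5 12
f 7 3 11
f 9 7 8
f 10 9 2
f 14 16 13
f 17 14 13
f 13 16 15
f 15 17 13
f 14 20 16
f 18 14 17
f 18 20 14
f 16 20 15
f 19 17 15
f 15 20 19
f 19 18 17
f 20 18 19
f 22 24 21
f 25 22 21
f 21 24 23
f 23 25 21
f 22 28 24
f 26 22 25
f 26 28 22
f 24 28 23
f 27 25 23
f 23 28 27
f 27 26 25
f 28 26 27
f 30 29 33
f 30 33 31
f 31 33 34
f 31 34 32
f 33 29 35
f 33 35 34
f 34 35 36
f 34 36 32
f 35 29 37
f 35 37 36
f 36 37 38
f 36 38 32
f 37 29 39
f 37 39 38
f 38 39 40
f 38 40 32
f 39 29 41
f 39 41 40
f 40 41 42
f 40 42 32
f 41 29 43
f 41 43 42
f 42 43 44
f 42 44 32
f 43 29 45
f 43 45 44
f 44 45 46
f 44 46 32
f 45 29 47
f 45 47 46
f 46 47 48
f 46 48 32
f 47 29 49
f 47 49 48
f 48 49 50
f 48 50 32
f 49 29 51
f 49 51 50
f 50 51 52
f 50 52 32
f 51 29 53
f 51 53 52
f 52 53 54
f 52 54 32
f 53 29 30
f 53 30 54
f 54 30 31
f 54 31 32
f 56 55 58
f 56 58 57
f 58 55 59
f 58 59 57
f 59 55 60
f 59 60 57
f 60 55 61
f 60 61 57
f 61 55 62
f 61 62 57
f 62 55 63
f 62 63 57
f 63 55 64
f 63 64 57
f 64 55 65
f 64 65 57
f 65 55 66
f 65 66 57
f 66 55 67
f 66 67 57
f 67 55 68
f 67 68 57
f 68 55 69
f 68 69 57
f 69 55 70
f 69 70 57
f 70 55 71
f 70 71 57
f 71 55 56
f 71 56 57



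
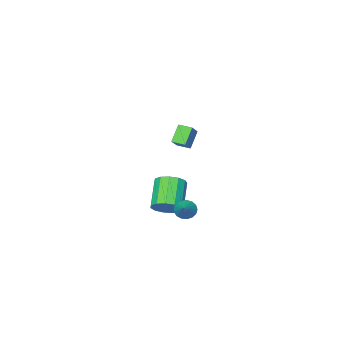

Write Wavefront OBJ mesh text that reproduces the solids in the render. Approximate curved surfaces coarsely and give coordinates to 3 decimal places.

v 0.354 2.436 3.02
v -0.398 2.1 4.013
v -0.073 3.155 2.94
v -0.825 2.819 3.933
v 1.185 3.021 3.847
v 0.433 2.685 4.84
v 0.758 3.74 3.767
v 0.006 3.404 4.76
v -1.192 -0.624 -4.271
v -0.436 -0.619 -3.602
v -1.631 -1.831 -2.24
v -2.388 -1.836 -2.909
v -0.759 -0.166 -3.482
v -1.954 -1.378 -2.121
v -1.219 0.142 -3.613
v -2.415 -1.07 -2.251
v -1.671 0.206 -3.952
v -2.867 -1.006 -2.591
v -1.971 0.007 -4.393
v -3.167 -1.205 -3.032
v -2.024 -0.392 -4.795
v -3.219 -1.605 -3.433
v -1.813 -0.865 -5.03
v -3.008 -2.078 -3.669
v -1.404 -1.262 -5.025
v -2.6 -2.474 -3.663
v -0.928 -1.456 -4.78
v -2.124 -2.668 -3.418
v -0.537 -1.385 -4.373
v -1.732 -2.597 -3.011
v -0.353 -1.073 -3.934
v -1.548 -2.285 -2.572
v -0.667 1.92 -2.97
v -0.111 1.795 -3.376
v 0.167 2.84 -2.11
v -0.256 2.061 -3.519
v -0.496 2.294 -3.536
v -0.775 2.442 -3.424
v -1.029 2.47 -3.207
v -1.2 2.373 -2.936
v -1.249 2.171 -2.673
v -1.165 1.912 -2.478
v -0.967 1.655 -2.395
v -0.7 1.459 -2.444
v -0.425 1.368 -2.614
v -0.206 1.404 -2.865
v -0.093 1.558 -3.14
f 2 4 1
f 5 2 1
f 1 4 3
f 3 5 1
f 2 8 4
f 6 2 5
f 6 8 2
f 4 8 3
f 7 5 3
f 3 8 7
f 7 6 5
f 8 6 7
f 10 9 13
f 10 13 11
f 11 13 14
f 11 14 12
f 13 9 15
f 13 15 14
f 14 15 16
f 14 16 12
f 15 9 17
f 15 17 16
f 16 17 18
f 16 18 12
f 17 9 19
f 17 19 18
f 18 19 20
f 18 20 12
f 19 9 21
f 19 21 20
f 20 21 22
f 20 22 12
f 21 9 23
f 21 23 22
f 22 23 24
f 22 24 12
f 23 9 25
f 23 25 24
f 24 25 26
f 24 26 12
f 25 9 27
f 25 27 26
f 26 27 28
f 26 28 12
f 27 9 29
f 27 29 28
f 28 29 30
f 28 30 12
f 29 9 31
f 29 31 30
f 30 31 32
f 30 32 12
f 31 9 10
f 31 10 32
f 32 10 11
f 32 11 12
f 34 33 36
f 34 36 35
f 36 33 37
f 36 37 35
f 37 33 38
f 37 38 35
f 38 33 39
f 38 39 35
f 39 33 40
f 39 40 35
f 40 33 41
f 40 41 35
f 41 33 42
f 41 42 35
f 42 33 43
f 42 43 35
f 43 33 44
f 43 44 35
f 44 33 45
f 44 45 35
f 45 33 46
f 45 46 35
f 46 33 47
f 46 47 35
f 47 33 34
f 47 34 35



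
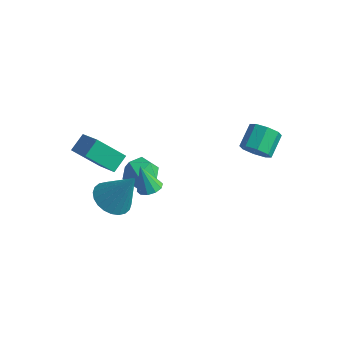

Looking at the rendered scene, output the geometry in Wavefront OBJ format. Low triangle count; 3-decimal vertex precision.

v -2.068 1.262 -3.491
v -1.261 0.828 -3.067
v -1.959 0.232 -4.753
v -1.152 -0.202 -4.329
v -2.064 -0.316 -3.912
v -2.131 0.321 -3.131
v -1.089 0.739 -4.689
v -1.156 1.376 -3.908
v -0.656 0.505 -3.808
v -1.258 -0.147 -3.327
v -1.962 1.207 -4.493
v -2.564 0.555 -4.012
v -1.612 -2.615 -0.529
v -2.711 -3.279 0.615
v -1.57 -1.769 0.003
v -2.669 -2.433 1.147
v -0.291 -3.247 0.373
v -1.39 -3.911 1.517
v -0.249 -2.401 0.905
v -1.348 -3.065 2.049
v 1.742 -3.33 0.526
v 2.255 -3.6 0.717
v 1.238 -3.35 1.854
v 2.303 -3.227 0.741
v 2.138 -2.893 0.683
v 1.821 -2.727 0.565
v 1.474 -2.791 0.432
v 1.229 -3.061 0.336
v 1.18 -3.434 0.312
v 1.346 -3.767 0.37
v 1.663 -3.934 0.488
v 2.01 -3.87 0.62
v -1.573 -1.808 -3.841
v -0.656 -2.027 -4.281
v -0.567 -1.332 -1.979
v -0.691 -1.632 -4.363
v -0.86 -1.263 -4.366
v -1.137 -0.977 -4.289
v -1.481 -0.817 -4.144
v -1.839 -0.809 -3.953
v -2.156 -0.952 -3.745
v -2.385 -1.226 -3.551
v -2.49 -1.588 -3.402
v -2.455 -1.984 -3.32
v -2.287 -2.353 -3.317
v -2.009 -2.639 -3.394
v -1.665 -2.799 -3.539
v -1.307 -2.807 -3.73
v -0.99 -2.664 -3.938
v -0.761 -2.39 -4.131
v 3.697 2.317 -0.474
v 4.425 2.562 -0.697
v 4.252 3.687 -0.03
v 3.523 3.443 0.194
v 3.989 2.73 -1.094
v 3.816 3.855 -0.426
v 3.382 2.656 -1.127
v 3.209 3.782 -0.459
v 2.96 2.384 -0.778
v 2.786 3.51 -0.11
v 2.968 2.073 -0.25
v 2.795 3.198 0.417
v 3.404 1.905 0.146
v 3.231 3.03 0.814
v 4.011 1.978 0.179
v 3.838 3.104 0.847
v 4.434 2.25 -0.17
v 4.26 3.376 0.498
f 1 12 6
f 1 6 2
f 1 2 8
f 1 8 11
f 1 11 12
f 2 6 10
f 6 12 5
f 12 11 3
f 11 8 7
f 8 2 9
f 4 10 5
f 4 5 3
f 4 3 7
f 4 7 9
f 4 9 10
f 5 10 6
f 3 5 12
f 7 3 11
f 9 7 8
f 10 9 2
f 14 16 13
f 17 14 13
f 13 16 15
f 15 17 13
f 14 20 16
f 18 14 17
f 18 20 14
f 16 20 15
f 19 17 15
f 15 20 19
f 19 18 17
f 20 18 19
f 22 21 24
f 22 24 23
f 24 21 25
f 24 25 23
f 25 21 26
f 25 26 23
f 26 21 27
f 26 27 23
f 27 21 28
f 27 28 23
f 28 21 29
f 28 29 23
f 29 21 30
f 29 30 23
f 30 21 31
f 30 31 23
f 31 21 32
f 31 32 23
f 32 21 22
f 32 22 23
f 34 33 36
f 34 36 35
f 36 33 37
f 36 37 35
f 37 33 38
f 37 38 35
f 38 33 39
f 38 39 35
f 39 33 40
f 39 40 35
f 40 33 41
f 40 41 35
f 41 33 42
f 41 42 35
f 42 33 43
f 42 43 35
f 43 33 44
f 43 44 35
f 44 33 45
f 44 45 35
f 45 33 46
f 45 46 35
f 46 33 47
f 46 47 35
f 47 33 48
f 47 48 35
f 48 33 49
f 48 49 35
f 49 33 50
f 49 50 35
f 50 33 34
f 50 34 35
f 52 51 55
f 52 55 53
f 53 55 56
f 53 56 54
f 55 51 57
f 55 57 56
f 56 57 58
f 56 58 54
f 57 51 59
f 57 59 58
f 58 59 60
f 58 60 54
f 59 51 61
f 59 61 60
f 60 61 62
f 60 62 54
f 61 51 63
f 61 63 62
f 62 63 64
f 62 64 54
f 63 51 65
f 63 65 64
f 64 65 66
f 64 66 54
f 65 51 67
f 65 67 66
f 66 67 68
f 66 68 54
f 67 51 52
f 67 52 68
f 68 52 53
f 68 53 54

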